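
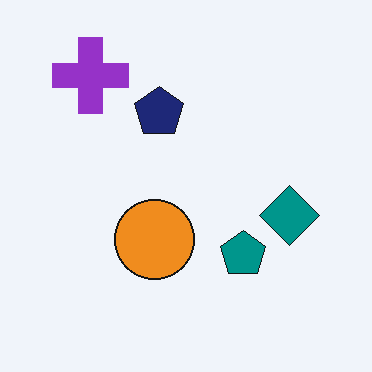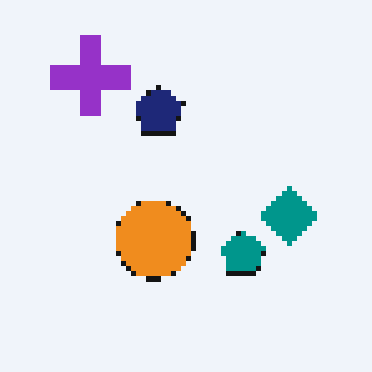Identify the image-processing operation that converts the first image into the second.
It was mildly pixelated.

Shapes are reduced to large square blocks; fine edges and outlines are lost — a downscale-then-upscale (mosaic) effect.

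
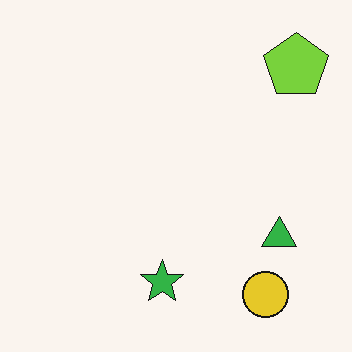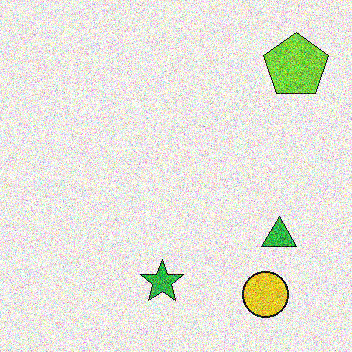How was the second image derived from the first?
It was degraded with heavy additive noise.

Random speckle covers the whole image, including the flat background.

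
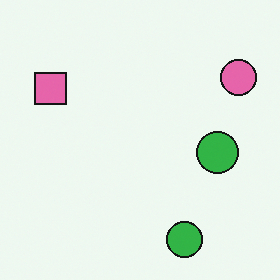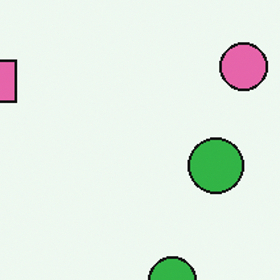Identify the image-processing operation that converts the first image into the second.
Cropped slightly and scaled back up.

The visible shapes are larger and the field of view is narrower; shapes near the original edges may be partly or wholly outside the frame — a crop-and-rescale.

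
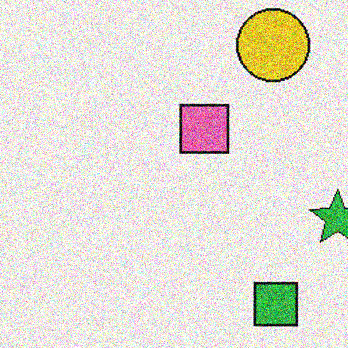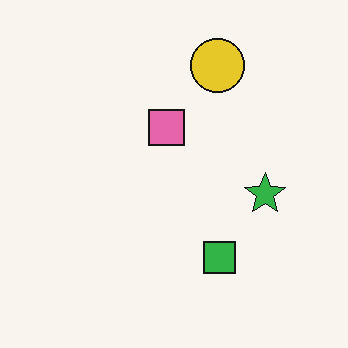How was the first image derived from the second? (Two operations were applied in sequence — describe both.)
This is the original image cropped to a modestly smaller region and rescaled, then degraded with heavy additive noise.

The visible shapes are larger and the field of view is narrower; shapes near the original edges may be partly or wholly outside the frame — a crop-and-rescale. Random speckle covers the whole image, including the flat background.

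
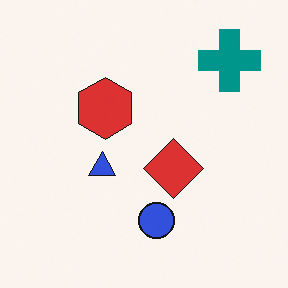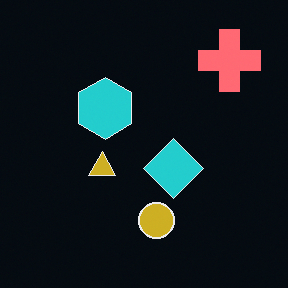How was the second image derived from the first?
The transformation is: color-inverted (negative).

The light background has become dark and every shape's color is its complement — a photographic negative.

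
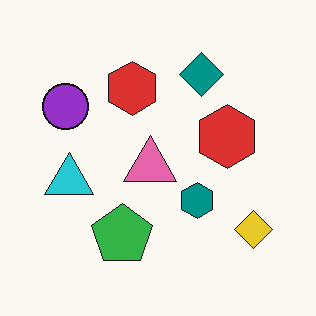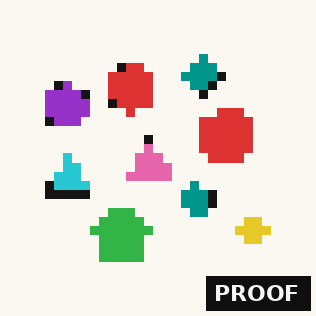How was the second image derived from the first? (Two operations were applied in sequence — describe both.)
It was heavily pixelated into large blocks, then watermarked with the text "PROOF" in the lower-right corner.

Shapes are reduced to large square blocks; fine edges and outlines are lost — a downscale-then-upscale (mosaic) effect. A dark label reading "PROOF" appears in the lower-right corner.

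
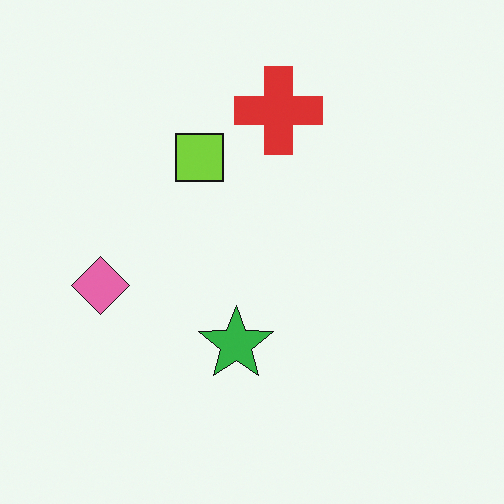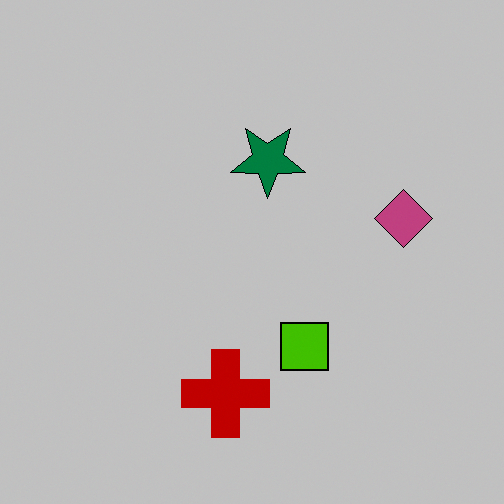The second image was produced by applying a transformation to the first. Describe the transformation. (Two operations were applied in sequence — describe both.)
The transformation is: rotated 180°, then heavily posterized to just a handful of flat colors.

The pink diamond sits in the left of the first image and the right of the second — consistent with a whole-image 180° rotation. Each flat color has snapped to a coarser quantized level — most visibly, the near-white background has dropped to a flat grey.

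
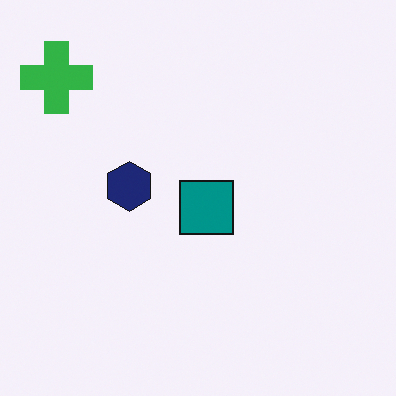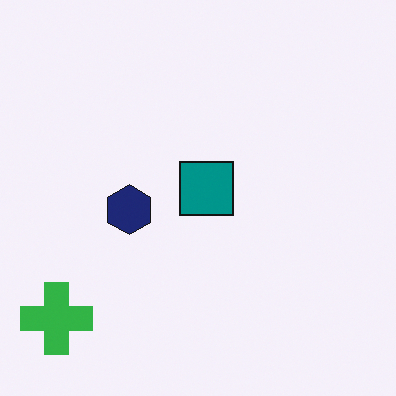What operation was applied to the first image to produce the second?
This is the original image flipped vertically (top ↔ bottom).

The green cross is in the top-left of the first image and the bottom-left of the second — shapes on opposite sides of the horizontal midline have swapped in a mirror flip.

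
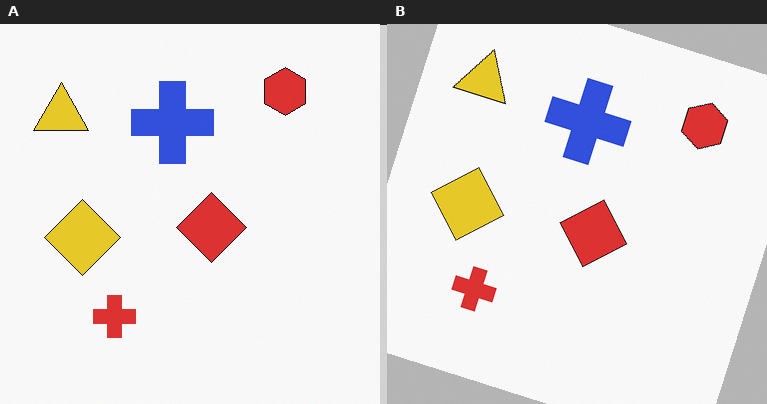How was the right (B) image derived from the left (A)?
The right (B) image is the left (A) rotated clockwise by a clearly visible amount.

Every shape is tilted by the same angle and the image corners show triangular fill wedges — a whole-image rotation by a non-right angle.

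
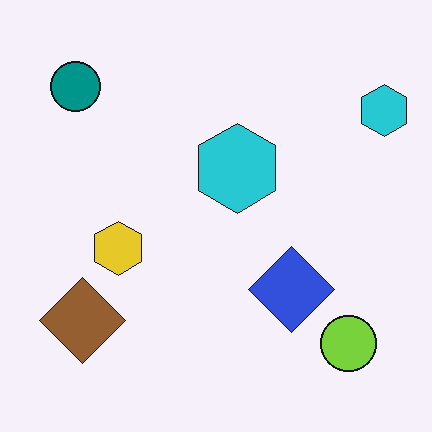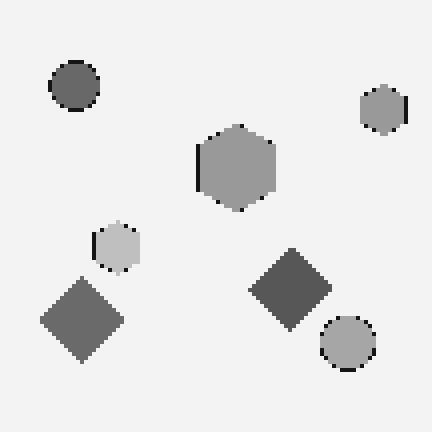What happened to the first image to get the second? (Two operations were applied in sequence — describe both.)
The second image is the first mildly pixelated, then converted to grayscale.

Shapes are reduced to large square blocks; fine edges and outlines are lost — a downscale-then-upscale (mosaic) effect. All color is removed — every shape is now a shade of grey.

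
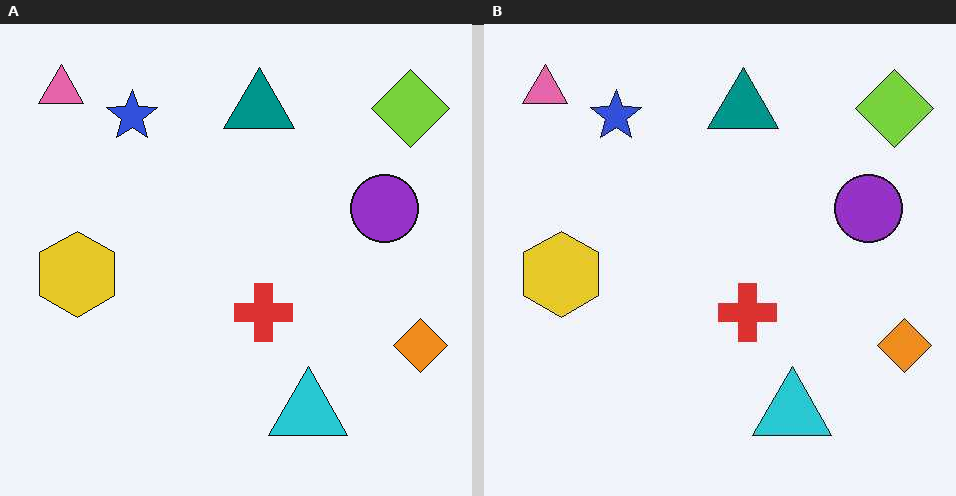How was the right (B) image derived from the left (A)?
It was given moderate JPEG compression.

Blocky 8×8 compression artifacts appear around shape edges and the flat background shows ringing — characteristic JPEG degradation.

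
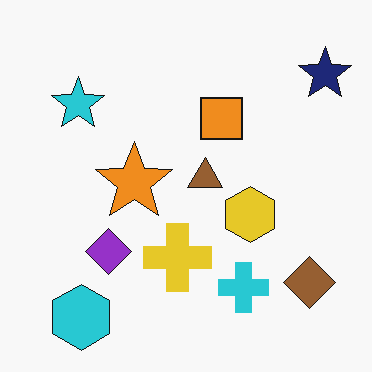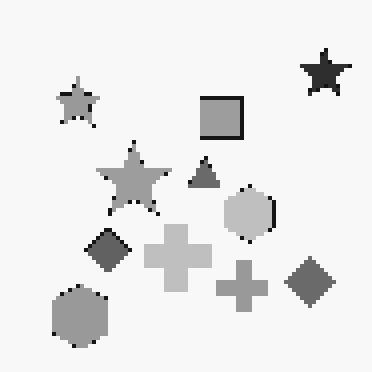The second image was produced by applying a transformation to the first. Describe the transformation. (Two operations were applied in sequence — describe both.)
It was converted to grayscale, then lightly pixelated (a mild mosaic effect).

All color is removed — every shape is now a shade of grey. Shapes are reduced to large square blocks; fine edges and outlines are lost — a downscale-then-upscale (mosaic) effect.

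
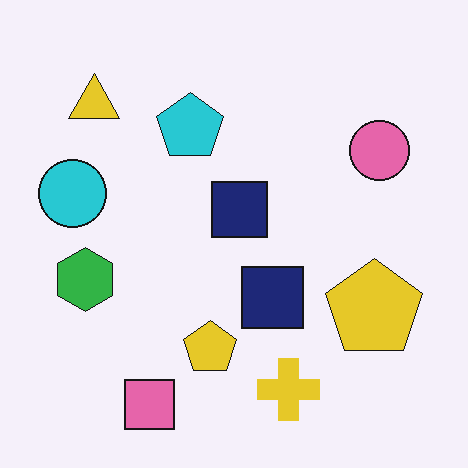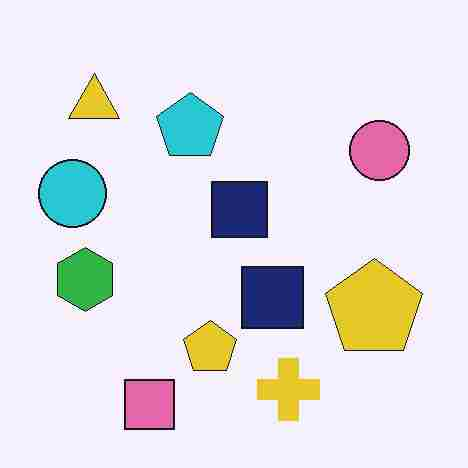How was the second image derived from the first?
The transformation is: degraded with heavy JPEG compression.

Blocky 8×8 compression artifacts appear around shape edges and the flat background shows ringing — characteristic JPEG degradation.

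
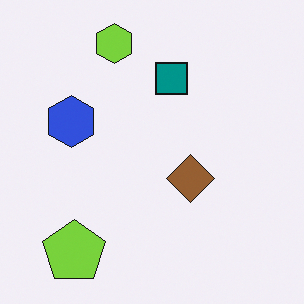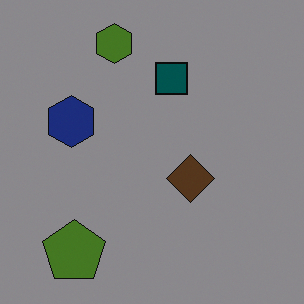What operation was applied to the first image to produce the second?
The image was substantially darkened.

Every pixel — background and shapes alike — is uniformly darkened.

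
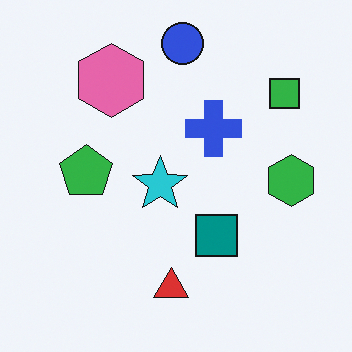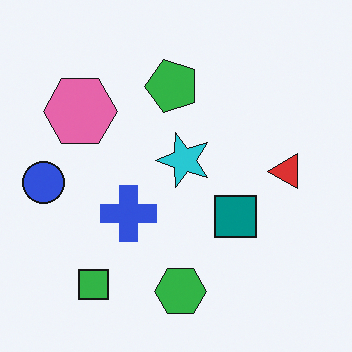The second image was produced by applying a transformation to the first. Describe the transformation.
The transformation is: transposed (reflected across the top-left ↔ bottom-right diagonal).

Shapes have swapped their row and column positions — what was in the top-right is now in the bottom-left — a diagonal reflection.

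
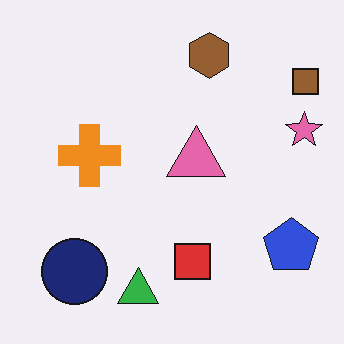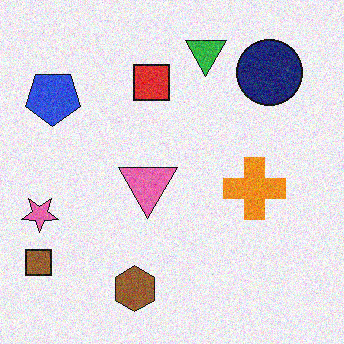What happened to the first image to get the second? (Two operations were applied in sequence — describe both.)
Rotated 180°, then degraded with visible gaussian noise.

The brown square sits in the top-right of the first image and the bottom-left of the second — consistent with a whole-image 180° rotation. Random speckle covers the whole image, including the flat background.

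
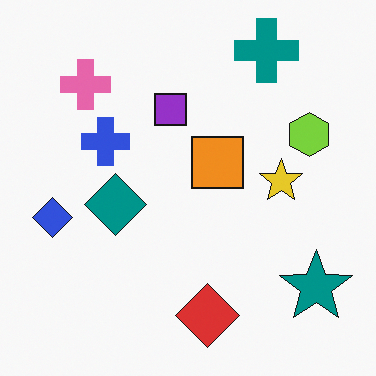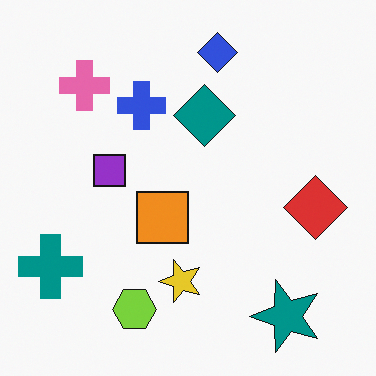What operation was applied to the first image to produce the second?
The transformation is: transposed (reflected across the top-left ↔ bottom-right diagonal).

Shapes have swapped their row and column positions — what was in the top-right is now in the bottom-left — a diagonal reflection.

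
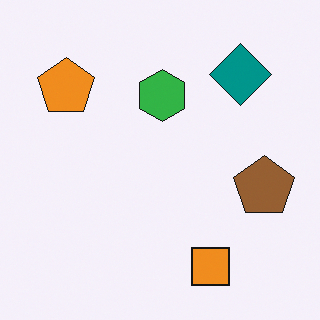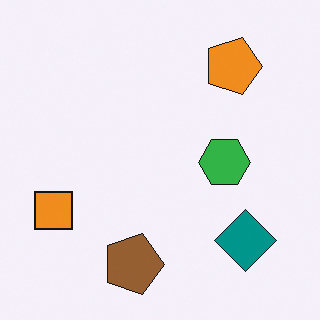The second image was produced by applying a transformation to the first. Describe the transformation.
Rotated 90° clockwise.

The orange pentagon sits in the top-left of the first image and the top-right of the second — consistent with a whole-image 90° clockwise rotation.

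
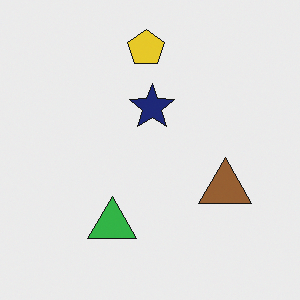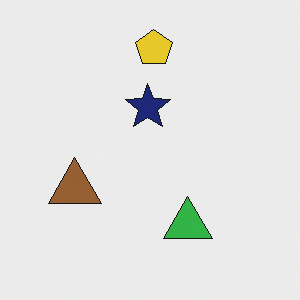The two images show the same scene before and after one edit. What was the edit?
The transformation is: flipped horizontally (left ↔ right).

The brown triangle is in the right of the first image and the left of the second — shapes on opposite sides of the vertical midline have swapped in a mirror flip.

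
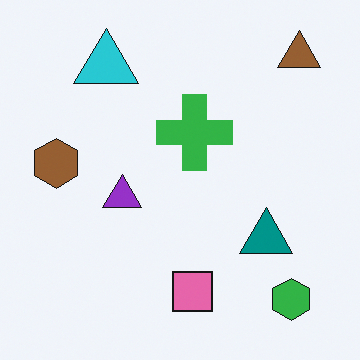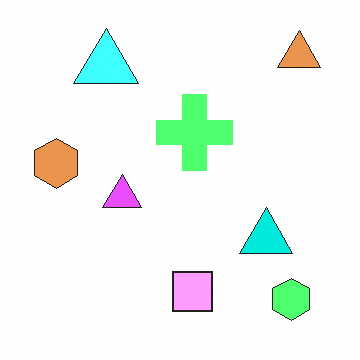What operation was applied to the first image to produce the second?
Substantially brightened.

Every pixel — background and shapes alike — is uniformly brightened.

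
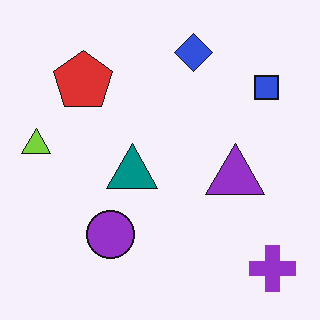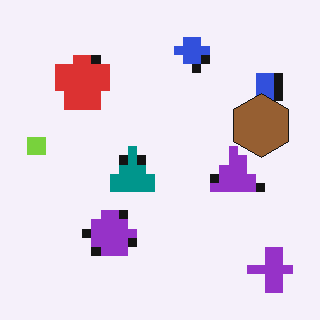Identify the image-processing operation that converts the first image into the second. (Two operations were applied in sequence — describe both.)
It was heavily pixelated into large blocks, then overlaid with an additional brown hexagon.

Shapes are reduced to large square blocks; fine edges and outlines are lost — a downscale-then-upscale (mosaic) effect. A brown hexagon appears in the second image that is absent from the first.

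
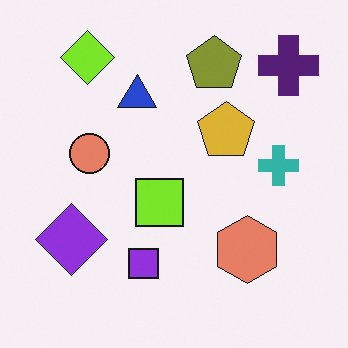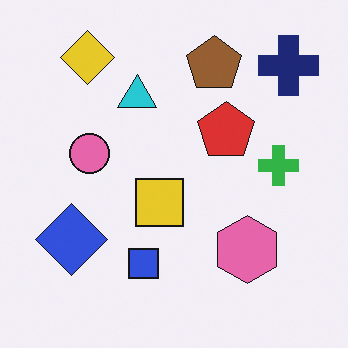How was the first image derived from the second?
It was hue-shifted slightly.

Every shape's color has rotated by the same amount around the hue wheel — a uniform hue shift.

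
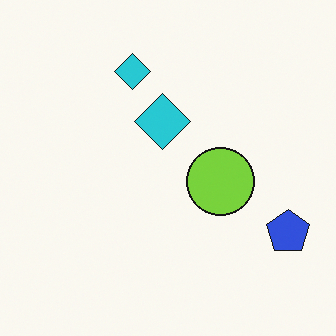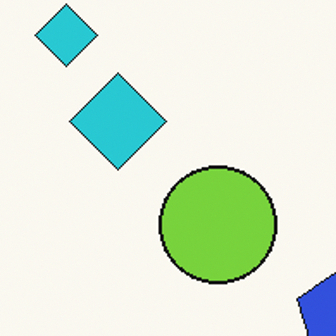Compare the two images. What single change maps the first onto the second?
The transformation is: cropped to a noticeably smaller region and rescaled.

The visible shapes are larger and the field of view is narrower; shapes near the original edges may be partly or wholly outside the frame — a crop-and-rescale.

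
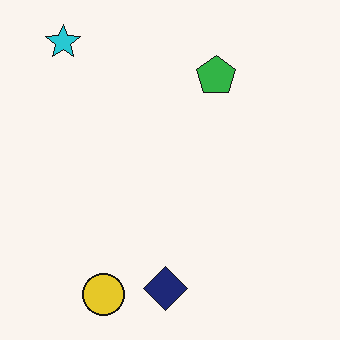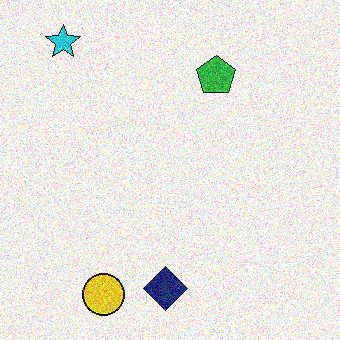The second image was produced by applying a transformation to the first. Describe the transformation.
The second image is the first degraded with strong gaussian noise.

Random speckle covers the whole image, including the flat background.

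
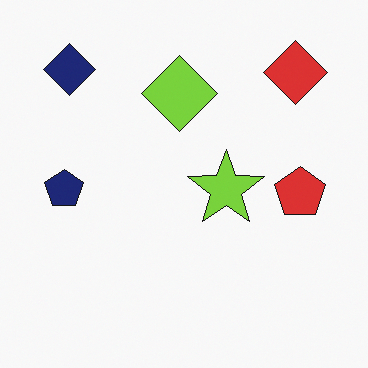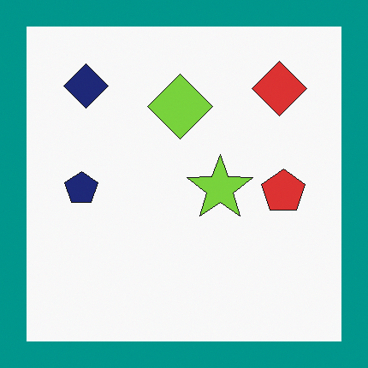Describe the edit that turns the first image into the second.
This is the original image framed with a teal border.

A solid teal frame runs around the edge of the second image, with the content slightly shrunk inside it.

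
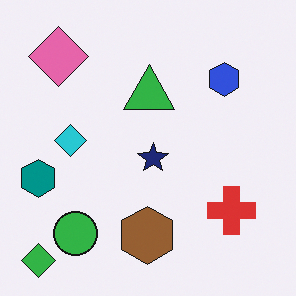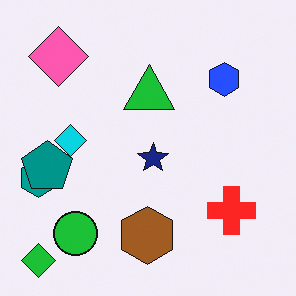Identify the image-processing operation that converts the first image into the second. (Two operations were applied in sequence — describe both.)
The second image is the first slightly oversaturated, then overlaid with an additional teal pentagon.

All colors are more vivid — a global saturation change. A teal pentagon appears in the second image that is absent from the first.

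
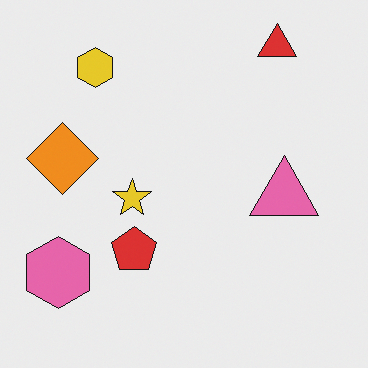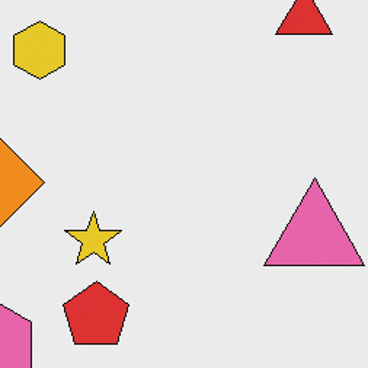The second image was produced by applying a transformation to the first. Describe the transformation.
This is the original image cropped to a modestly smaller region and rescaled.

The visible shapes are larger and the field of view is narrower; shapes near the original edges may be partly or wholly outside the frame — a crop-and-rescale.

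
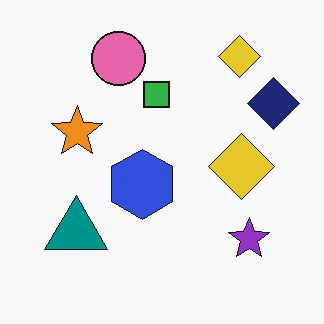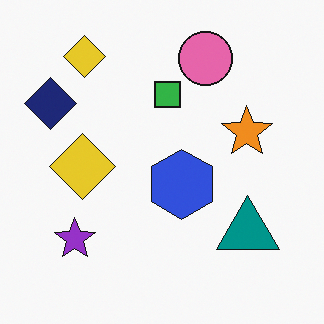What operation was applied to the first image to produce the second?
The second image is the first flipped horizontally (left ↔ right).

The navy diamond is in the top-right of the first image and the top-left of the second — shapes on opposite sides of the vertical midline have swapped in a mirror flip.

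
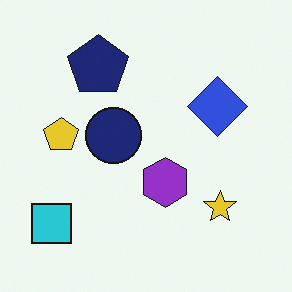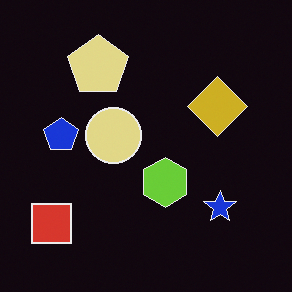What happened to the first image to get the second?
The second image is the first color-inverted (negative).

The light background has become dark and every shape's color is its complement — a photographic negative.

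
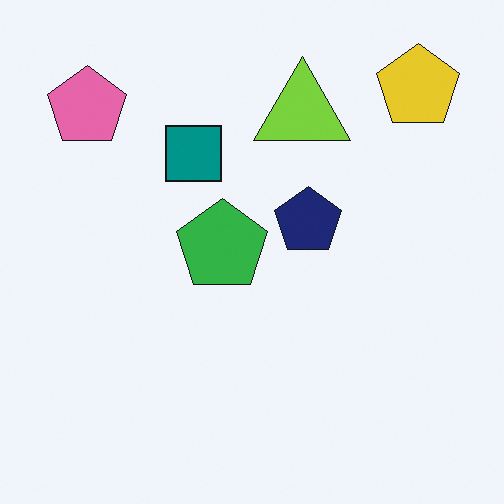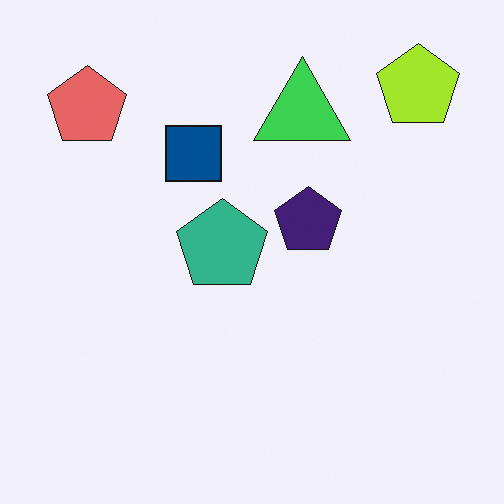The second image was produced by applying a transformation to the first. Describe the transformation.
This is the original image hue-shifted by a small amount.

Every shape's color has rotated by the same amount around the hue wheel — a uniform hue shift.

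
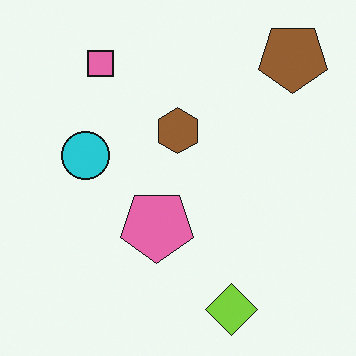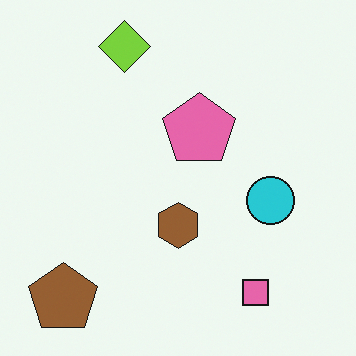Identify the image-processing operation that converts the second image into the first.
The first image is the second rotated 180°.

The brown pentagon sits in the bottom-left of the second image and the top-right of the first — consistent with a whole-image 180° rotation.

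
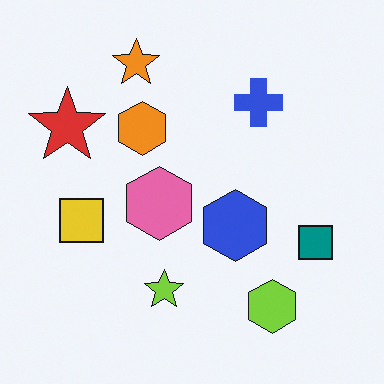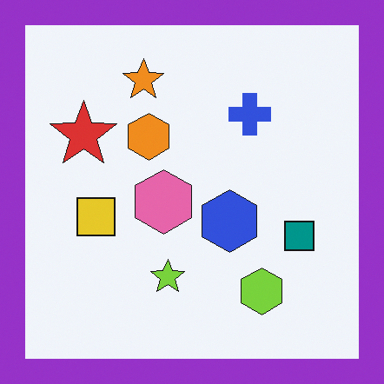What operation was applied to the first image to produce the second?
The image was framed with a purple border.

A solid purple frame runs around the edge of the second image, with the content slightly shrunk inside it.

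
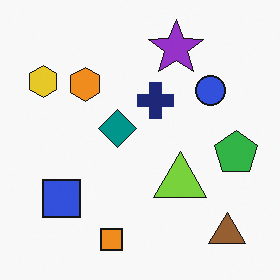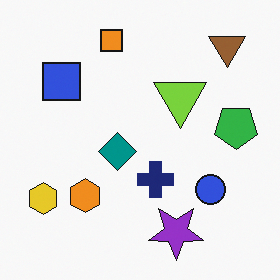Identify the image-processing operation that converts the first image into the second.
Flipped vertically (top ↔ bottom).

The orange square is in the bottom of the first image and the top of the second — shapes on opposite sides of the horizontal midline have swapped in a mirror flip.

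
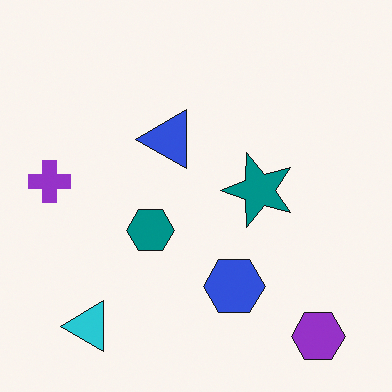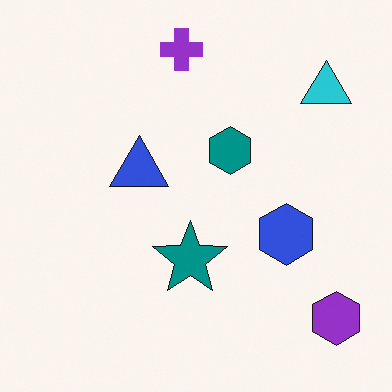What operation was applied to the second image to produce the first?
It was transposed (reflected across the top-left ↔ bottom-right diagonal).

Shapes have swapped their row and column positions — what was in the top-right is now in the bottom-left — a diagonal reflection.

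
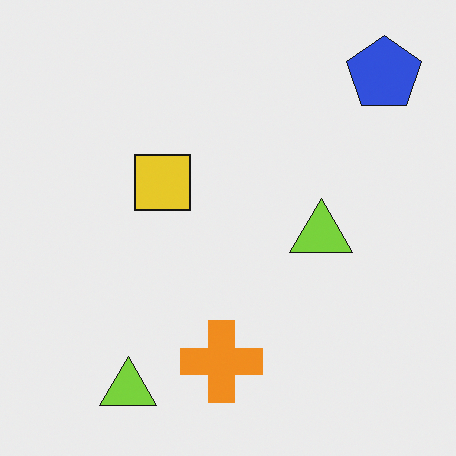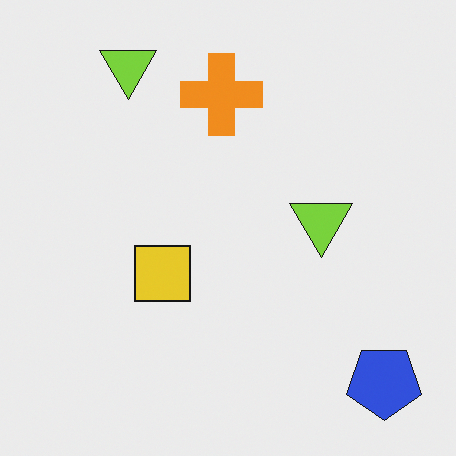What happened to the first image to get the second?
The image was flipped vertically (top ↔ bottom).

The blue pentagon is in the top-right of the first image and the bottom-right of the second — shapes on opposite sides of the horizontal midline have swapped in a mirror flip.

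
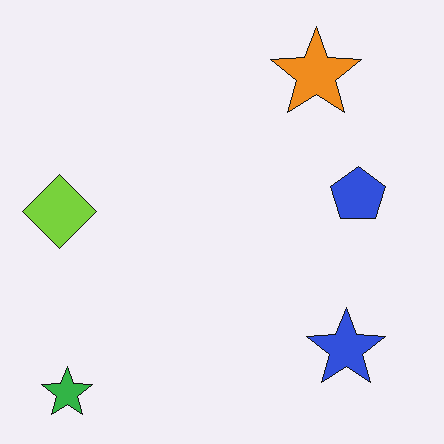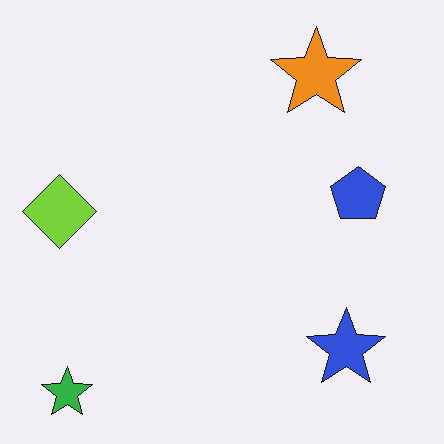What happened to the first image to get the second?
This is the original image JPEG-compressed with visible artifacts.

Blocky 8×8 compression artifacts appear around shape edges and the flat background shows ringing — characteristic JPEG degradation.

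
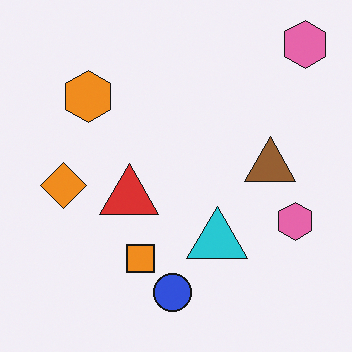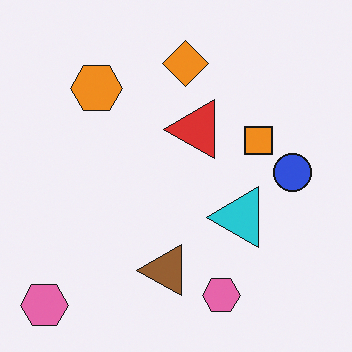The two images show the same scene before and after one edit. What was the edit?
The image was transposed (reflected across the top-left ↔ bottom-right diagonal).

Shapes have swapped their row and column positions — what was in the top-right is now in the bottom-left — a diagonal reflection.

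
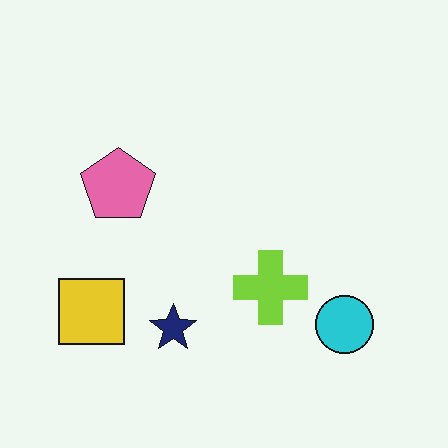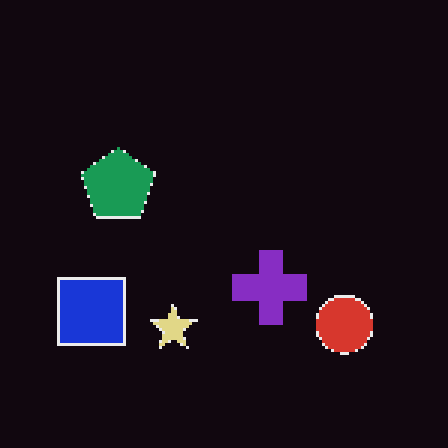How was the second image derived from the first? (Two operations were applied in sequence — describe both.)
The transformation is: color-inverted (negative), then lightly pixelated (a mild mosaic effect).

The light background has become dark and every shape's color is its complement — a photographic negative. Shapes are reduced to large square blocks; fine edges and outlines are lost — a downscale-then-upscale (mosaic) effect.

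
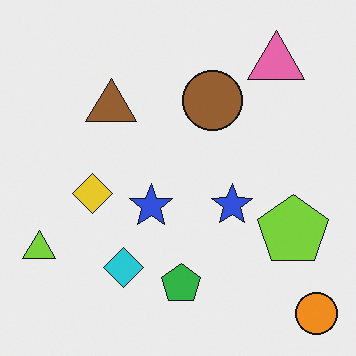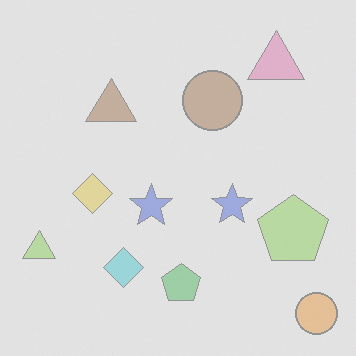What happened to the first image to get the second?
This is the original image washed out (contrast reduced).

Tones are pushed toward mid-grey across the whole image — a global contrast change.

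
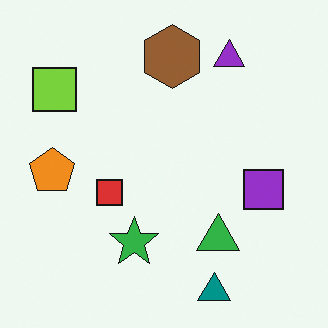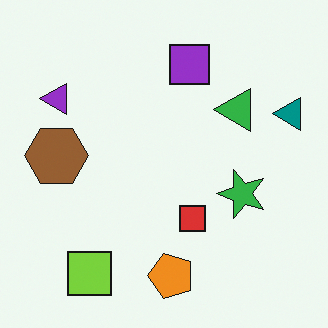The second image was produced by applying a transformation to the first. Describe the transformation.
It was rotated 90° counter-clockwise.

The teal triangle sits in the bottom of the first image and the right of the second — consistent with a whole-image 90° counter-clockwise rotation.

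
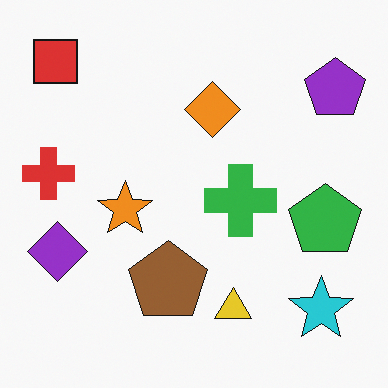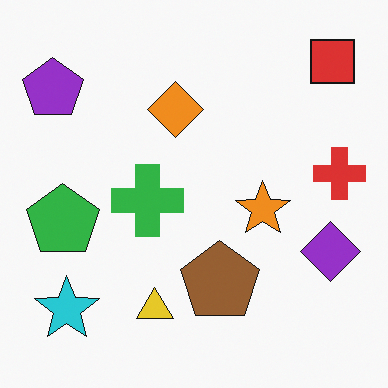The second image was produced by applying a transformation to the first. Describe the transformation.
The transformation is: flipped horizontally (left ↔ right).

The red cross is in the left of the first image and the right of the second — shapes on opposite sides of the vertical midline have swapped in a mirror flip.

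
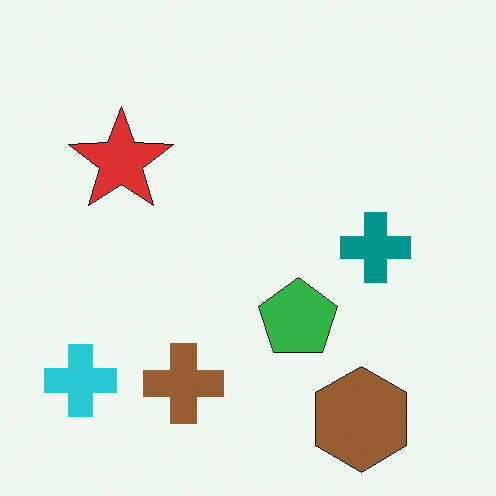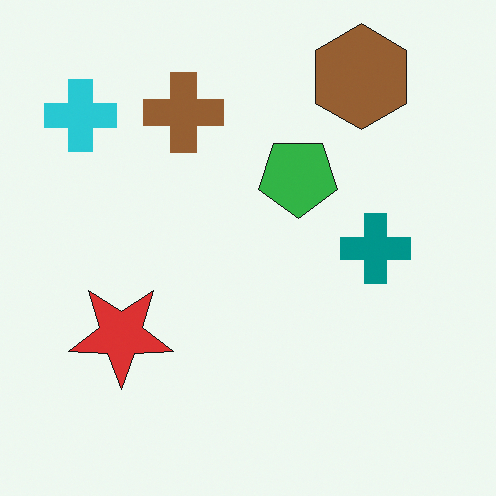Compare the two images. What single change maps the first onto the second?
Flipped vertically (top ↔ bottom).

The brown hexagon is in the bottom-right of the first image and the top-right of the second — shapes on opposite sides of the horizontal midline have swapped in a mirror flip.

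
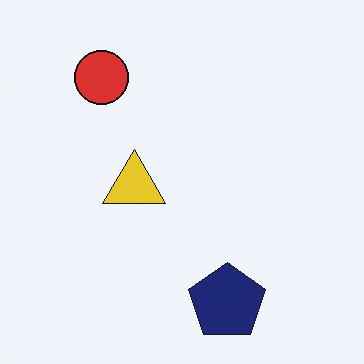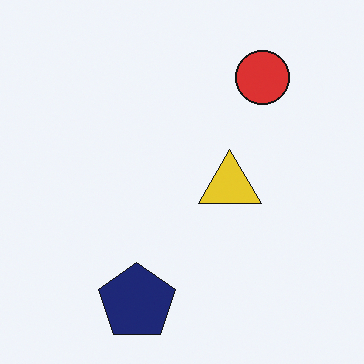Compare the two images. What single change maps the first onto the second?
Flipped horizontally (left ↔ right).

The red circle is in the top-left of the first image and the top-right of the second — shapes on opposite sides of the vertical midline have swapped in a mirror flip.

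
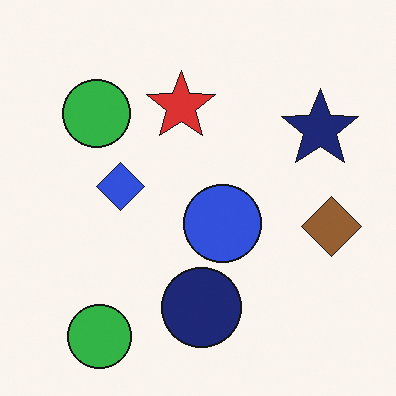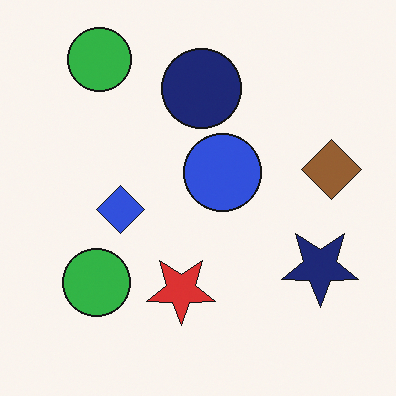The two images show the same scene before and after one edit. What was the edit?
It was flipped vertically (top ↔ bottom).

The navy circle is in the bottom of the first image and the top of the second — shapes on opposite sides of the horizontal midline have swapped in a mirror flip.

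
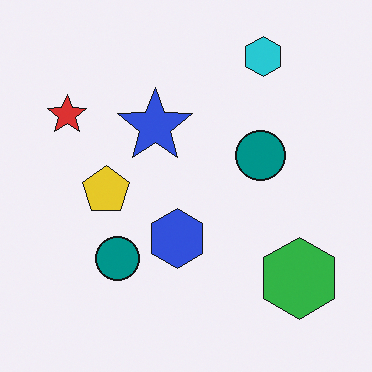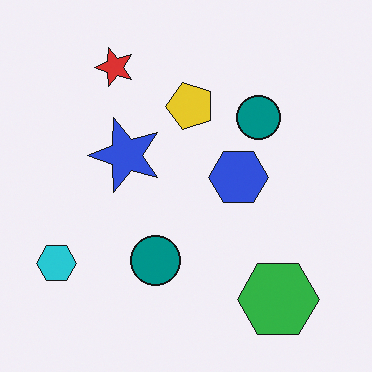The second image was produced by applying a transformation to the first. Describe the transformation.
It was transposed (reflected across the top-left ↔ bottom-right diagonal).

Shapes have swapped their row and column positions — what was in the top-right is now in the bottom-left — a diagonal reflection.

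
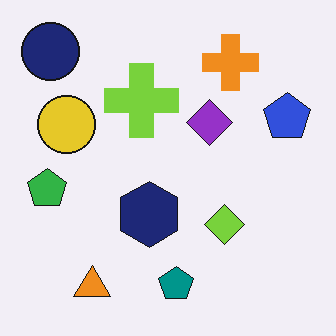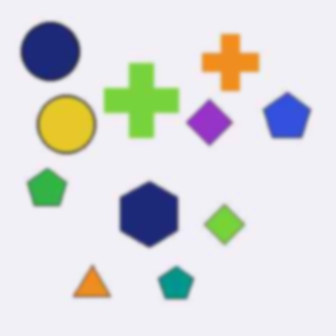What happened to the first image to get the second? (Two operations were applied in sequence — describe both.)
The image was JPEG-compressed with visible artifacts, then lightly blurred.

Blocky 8×8 compression artifacts appear around shape edges and the flat background shows ringing — characteristic JPEG degradation. Shape edges and outlines are uniformly softened across the whole image.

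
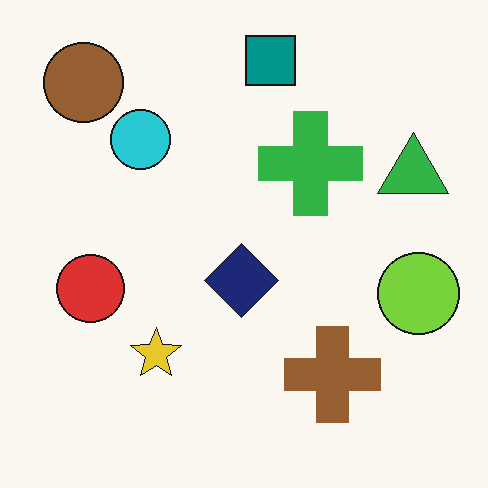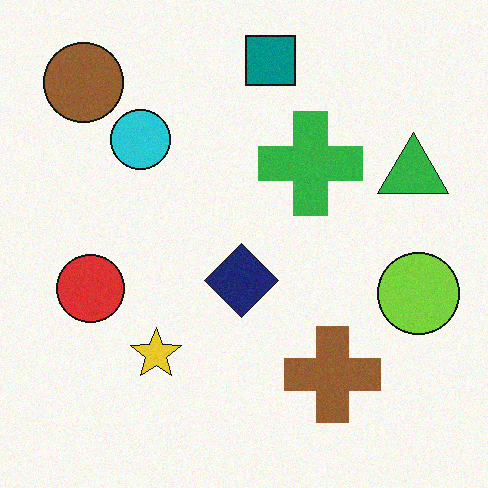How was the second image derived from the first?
Degraded with light additive noise.

Random speckle covers the whole image, including the flat background.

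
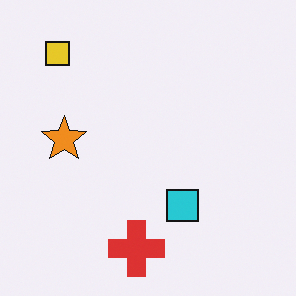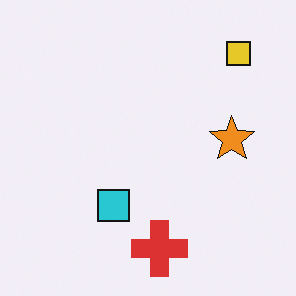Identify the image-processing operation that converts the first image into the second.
It was flipped horizontally (left ↔ right).

The yellow square is in the top-left of the first image and the top-right of the second — shapes on opposite sides of the vertical midline have swapped in a mirror flip.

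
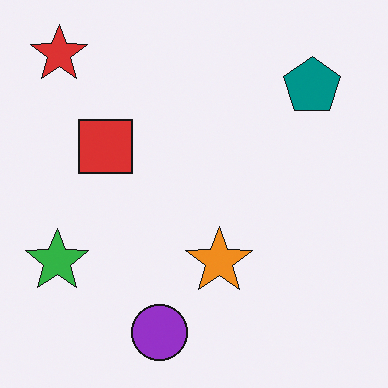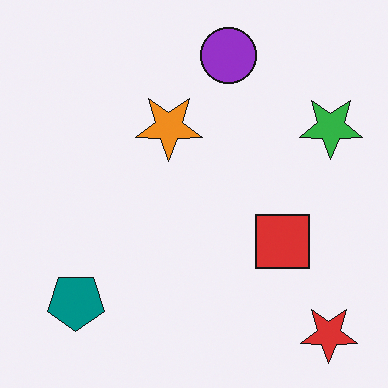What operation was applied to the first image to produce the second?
It was rotated 180°.

The red star sits in the top-left of the first image and the bottom-right of the second — consistent with a whole-image 180° rotation.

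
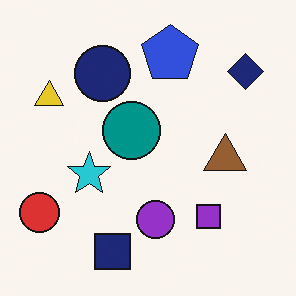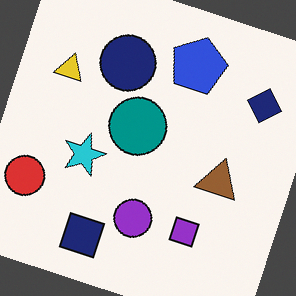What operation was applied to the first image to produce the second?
This is the original image rotated clockwise by a clearly visible amount.

Every shape is tilted by the same angle and the image corners show triangular fill wedges — a whole-image rotation by a non-right angle.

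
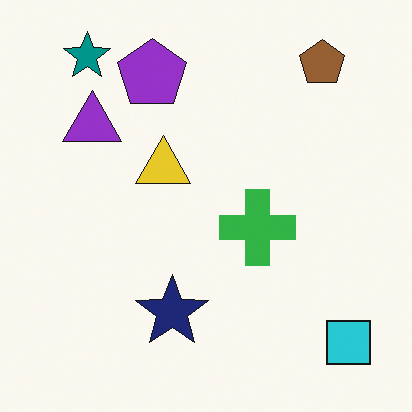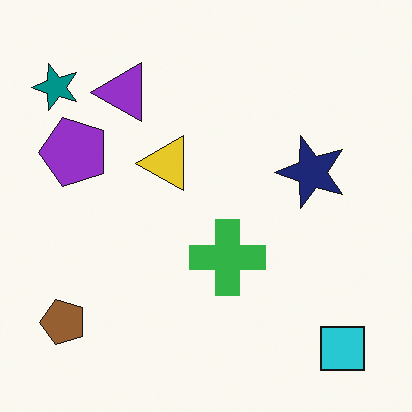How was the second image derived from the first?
The transformation is: transposed (reflected across the top-left ↔ bottom-right diagonal).

Shapes have swapped their row and column positions — what was in the top-right is now in the bottom-left — a diagonal reflection.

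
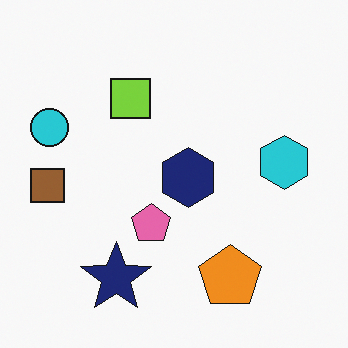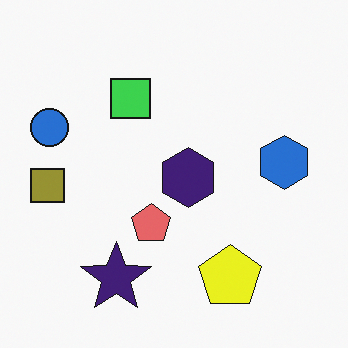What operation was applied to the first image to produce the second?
Hue-shifted by a small amount.

Every shape's color has rotated by the same amount around the hue wheel — a uniform hue shift.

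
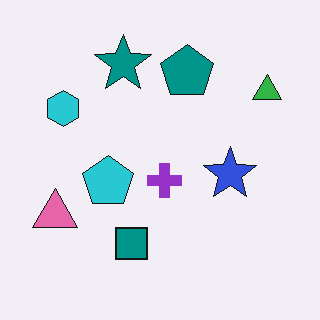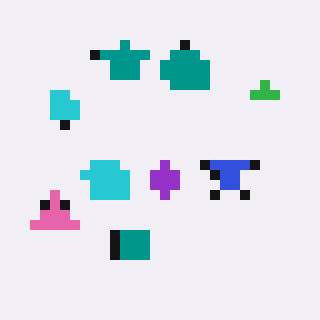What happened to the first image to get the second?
The second image is the first coarsely pixelated.

Shapes are reduced to large square blocks; fine edges and outlines are lost — a downscale-then-upscale (mosaic) effect.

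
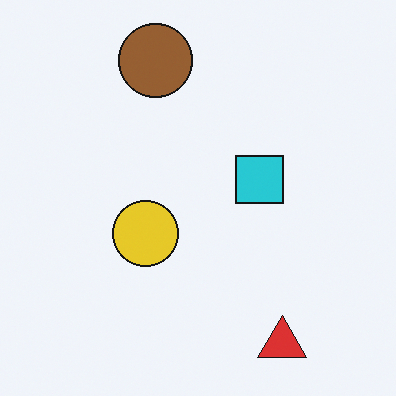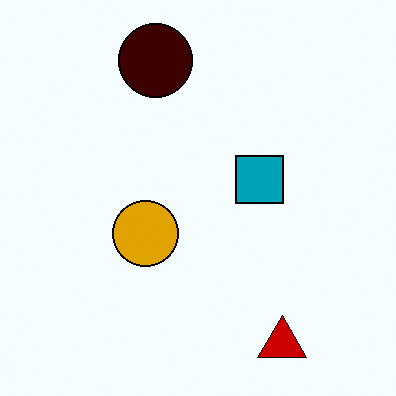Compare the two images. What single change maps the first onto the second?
Given much higher contrast.

Tones are pushed away from mid-grey across the whole image — a global contrast change.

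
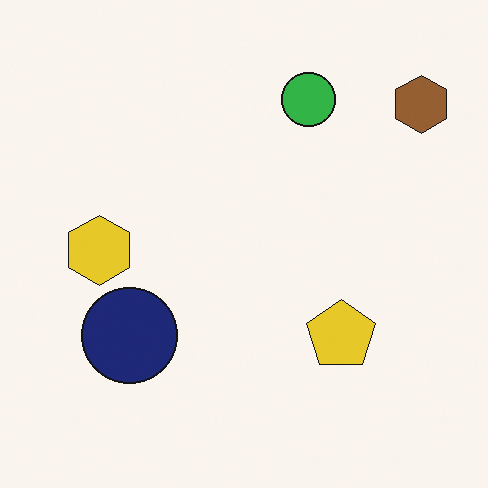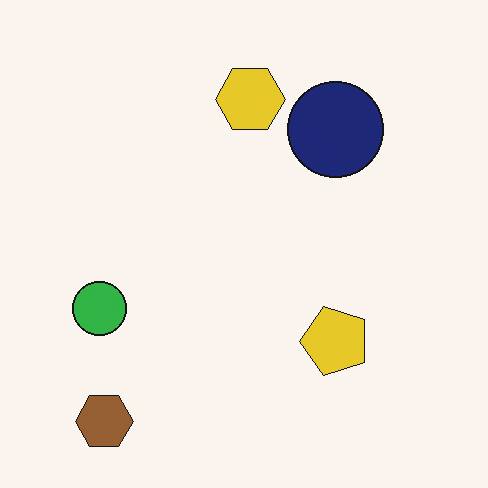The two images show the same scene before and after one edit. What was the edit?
This is the original image transposed (reflected across the top-left ↔ bottom-right diagonal).

Shapes have swapped their row and column positions — what was in the top-right is now in the bottom-left — a diagonal reflection.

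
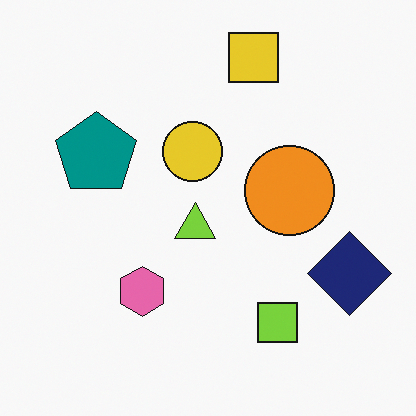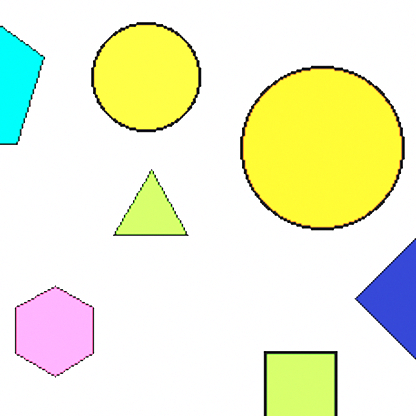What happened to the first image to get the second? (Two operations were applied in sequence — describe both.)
The second image is the first cropped to a noticeably smaller region and rescaled, then substantially brightened.

The visible shapes are larger and the field of view is narrower; shapes near the original edges may be partly or wholly outside the frame — a crop-and-rescale. Every pixel — background and shapes alike — is uniformly brightened.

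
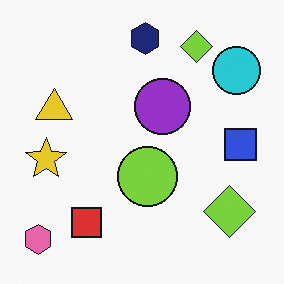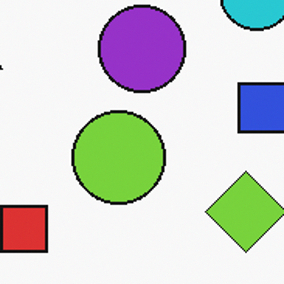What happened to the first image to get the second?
It was cropped to a modestly smaller region and rescaled.

The visible shapes are larger and the field of view is narrower; shapes near the original edges may be partly or wholly outside the frame — a crop-and-rescale.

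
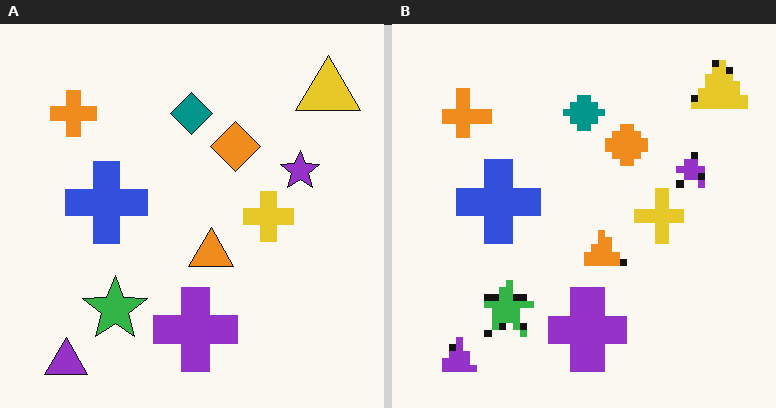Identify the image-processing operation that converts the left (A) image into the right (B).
The right (B) image is the left (A) pixelated into visible square blocks.

Shapes are reduced to large square blocks; fine edges and outlines are lost — a downscale-then-upscale (mosaic) effect.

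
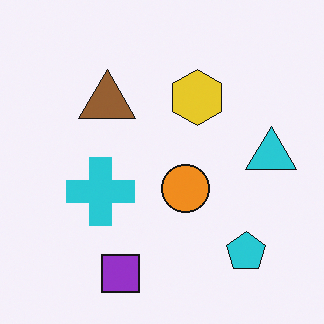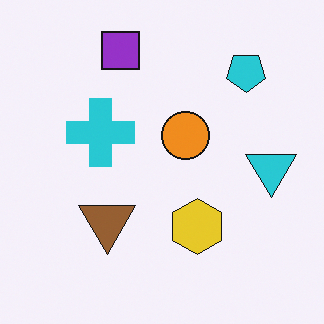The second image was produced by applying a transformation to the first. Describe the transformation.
The image was flipped vertically (top ↔ bottom).

The purple square is in the bottom of the first image and the top of the second — shapes on opposite sides of the horizontal midline have swapped in a mirror flip.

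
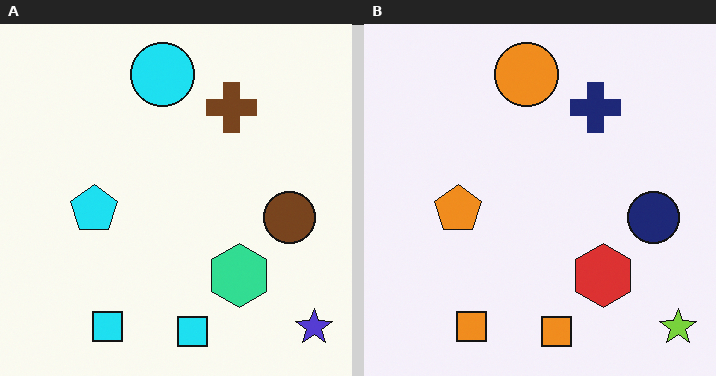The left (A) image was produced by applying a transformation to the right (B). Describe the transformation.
The left (A) image is the right (B) hue-shifted through roughly a third of the color wheel.

Every shape's color has rotated by the same amount around the hue wheel — a uniform hue shift.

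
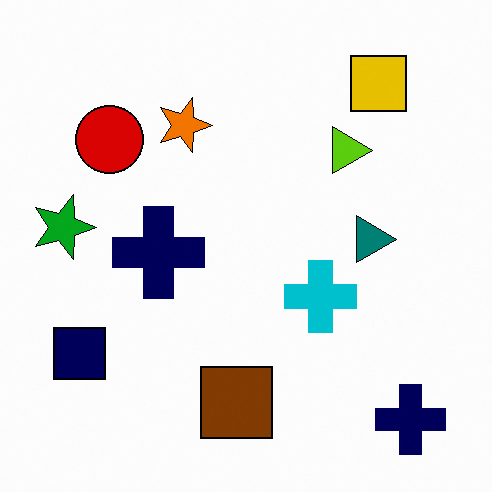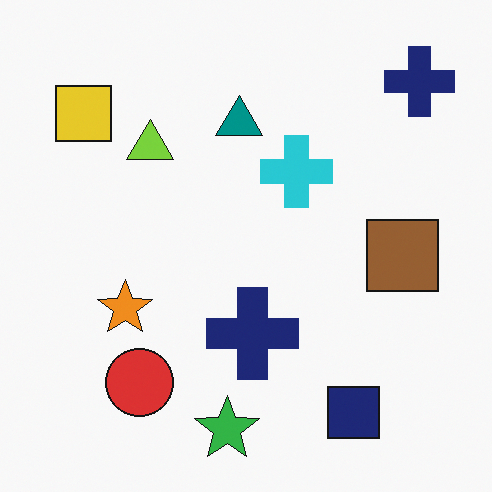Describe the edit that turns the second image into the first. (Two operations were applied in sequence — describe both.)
It was rotated 90° clockwise, then given slightly increased contrast.

The yellow square sits in the top-left of the second image and the top-right of the first — consistent with a whole-image 90° clockwise rotation. Tones are pushed away from mid-grey across the whole image — a global contrast change.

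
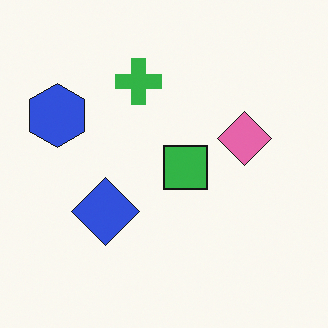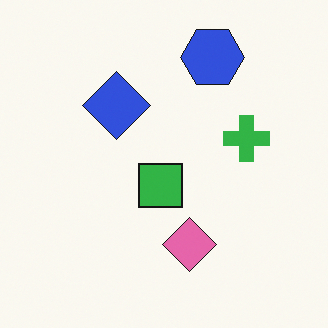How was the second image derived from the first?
This is the original image rotated 90° clockwise.

The blue hexagon sits in the left of the first image and the top of the second — consistent with a whole-image 90° clockwise rotation.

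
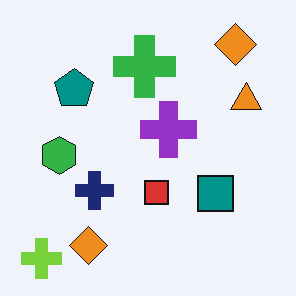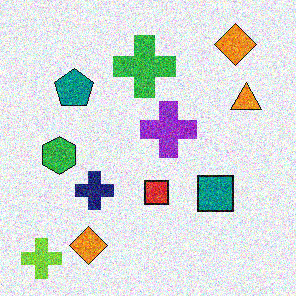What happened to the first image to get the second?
The transformation is: degraded with heavy additive noise.

Random speckle covers the whole image, including the flat background.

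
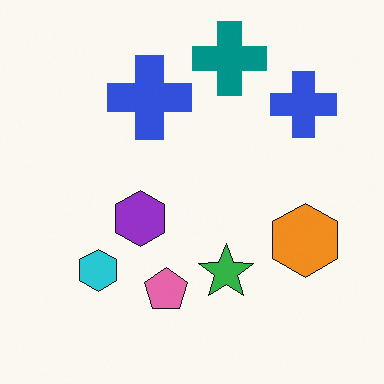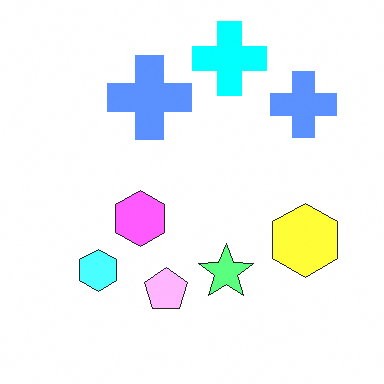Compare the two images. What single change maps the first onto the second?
The image was brightened a lot.

Every pixel — background and shapes alike — is uniformly brightened.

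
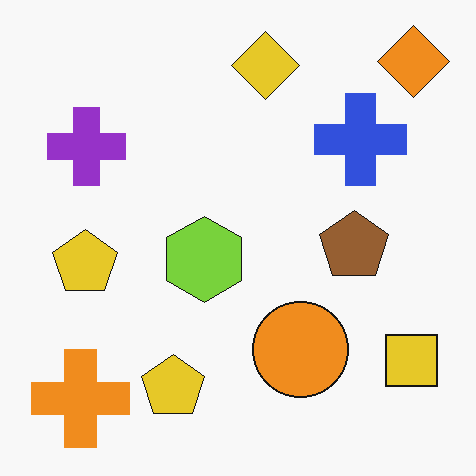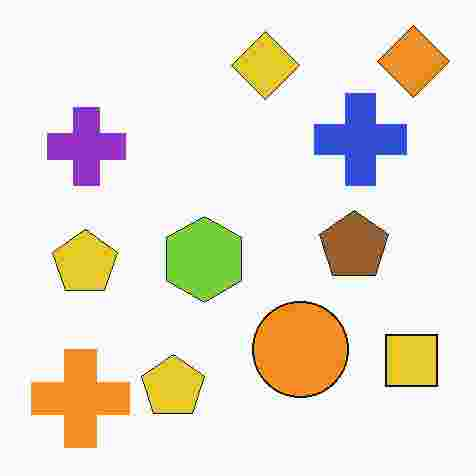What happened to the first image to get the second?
The image was degraded with heavy JPEG compression.

Blocky 8×8 compression artifacts appear around shape edges and the flat background shows ringing — characteristic JPEG degradation.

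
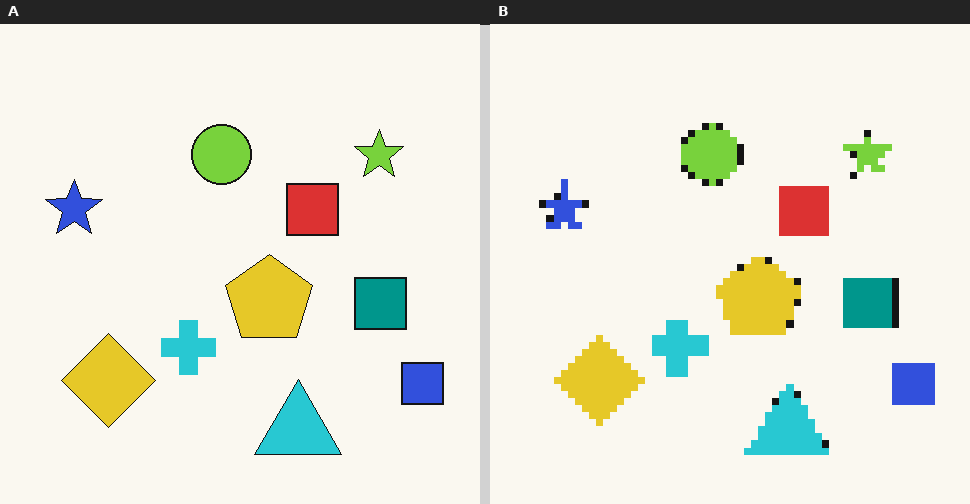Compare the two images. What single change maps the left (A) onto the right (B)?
The image was moderately pixelated.

Shapes are reduced to large square blocks; fine edges and outlines are lost — a downscale-then-upscale (mosaic) effect.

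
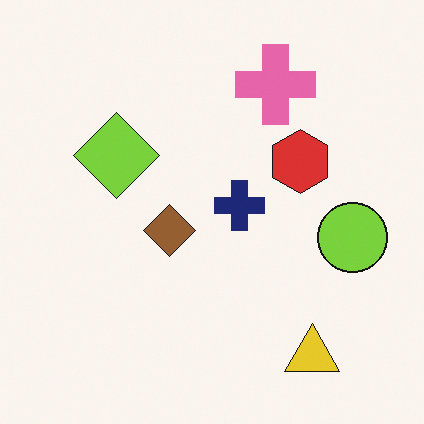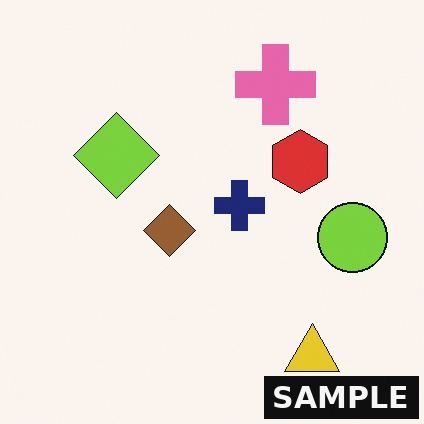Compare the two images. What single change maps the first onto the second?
It was watermarked with the text "SAMPLE" in the lower-right corner.

A dark label reading "SAMPLE" appears in the lower-right corner.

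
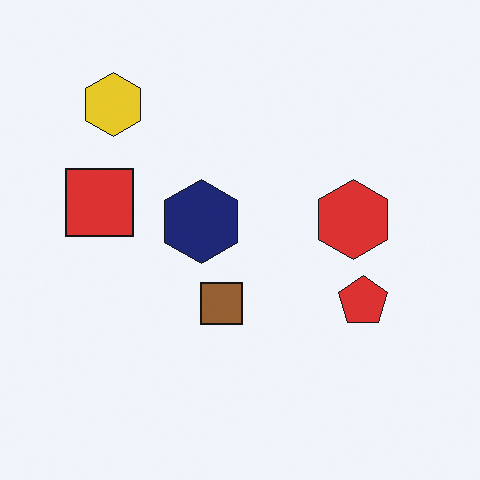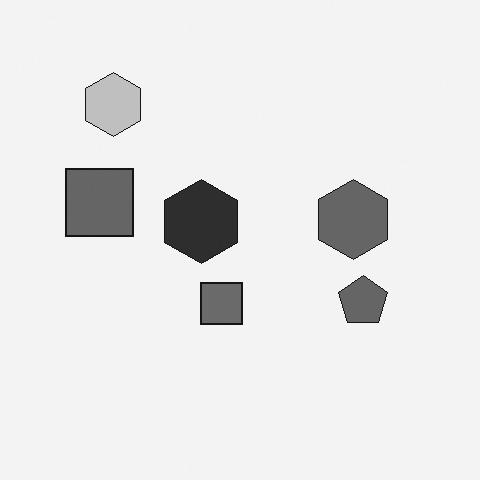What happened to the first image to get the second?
Converted to grayscale.

All color is removed — every shape is now a shade of grey.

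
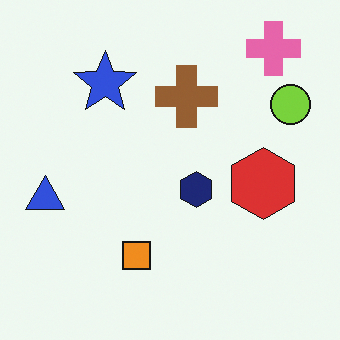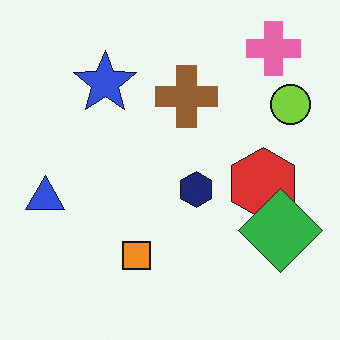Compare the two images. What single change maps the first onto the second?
The image was overlaid with an additional green diamond.

A green diamond appears in the second image that is absent from the first.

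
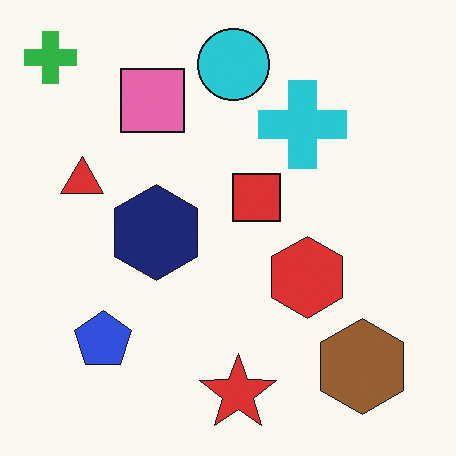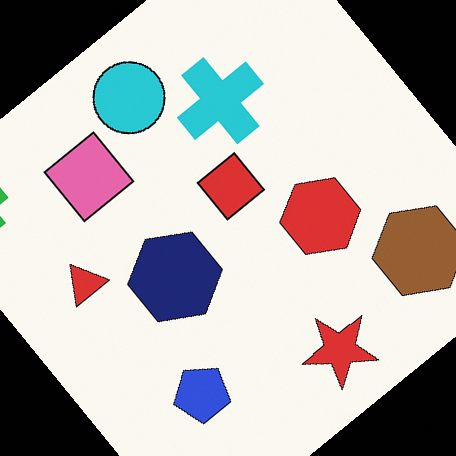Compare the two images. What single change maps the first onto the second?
Rotated counter-clockwise by a large amount — several tens of degrees.

Every shape is tilted by the same angle and the image corners show triangular fill wedges — a whole-image rotation by a non-right angle.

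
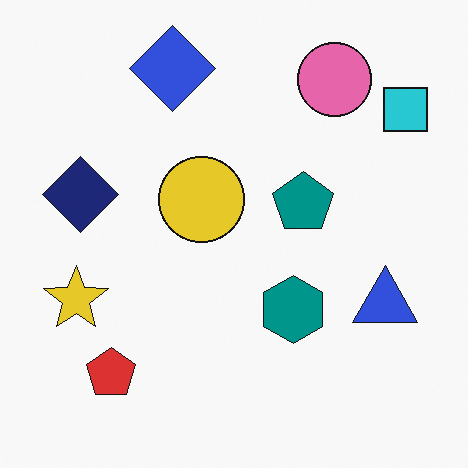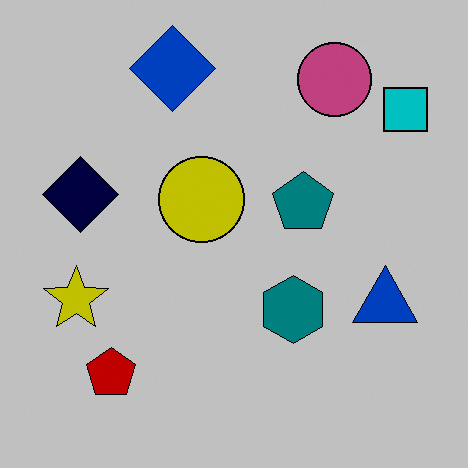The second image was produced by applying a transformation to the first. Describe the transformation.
The image was heavily posterized to just a handful of flat colors.

Each flat color has snapped to a coarser quantized level — most visibly, the near-white background has dropped to a flat grey.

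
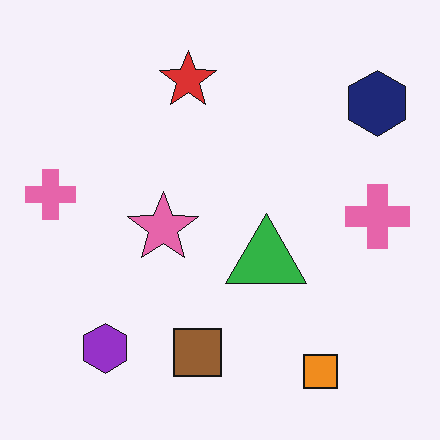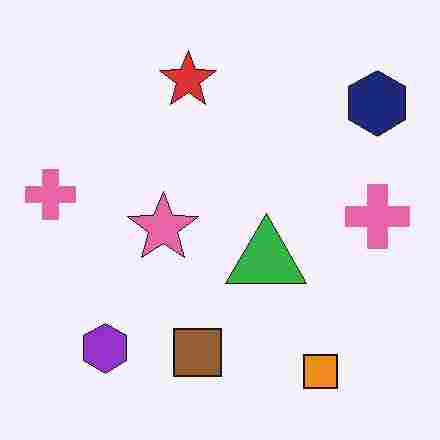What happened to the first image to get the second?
It was degraded with heavy JPEG compression.

Blocky 8×8 compression artifacts appear around shape edges and the flat background shows ringing — characteristic JPEG degradation.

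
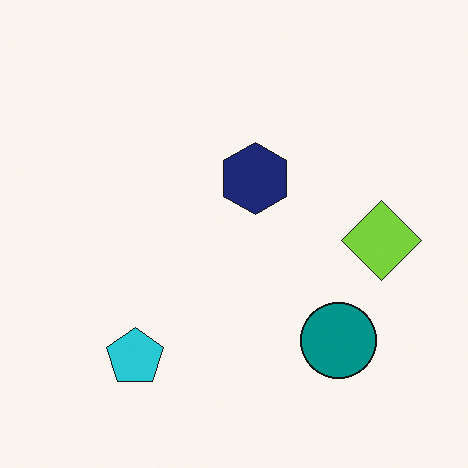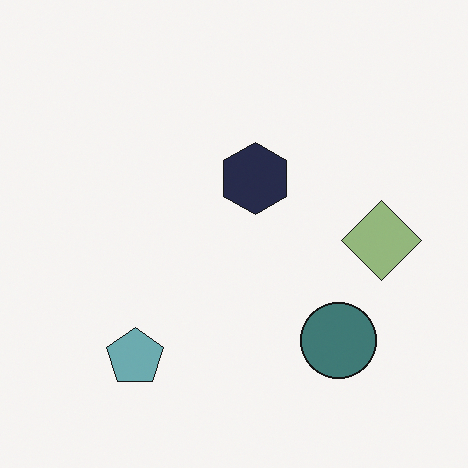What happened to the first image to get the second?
Heavily desaturated.

All colors are more muted and greyish — a global saturation change.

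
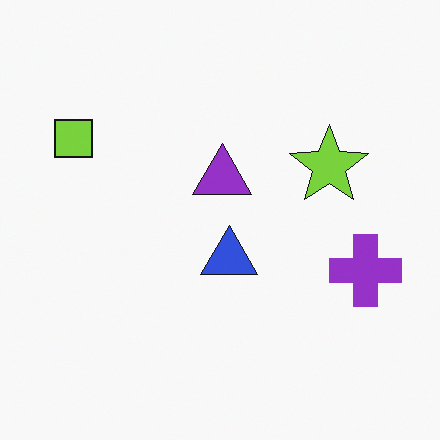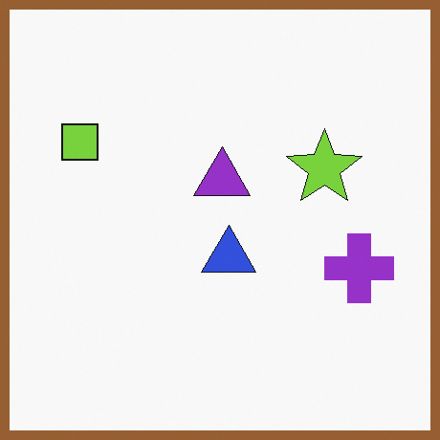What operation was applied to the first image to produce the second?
The transformation is: framed with a brown border.

A solid brown frame runs around the edge of the second image, with the content slightly shrunk inside it.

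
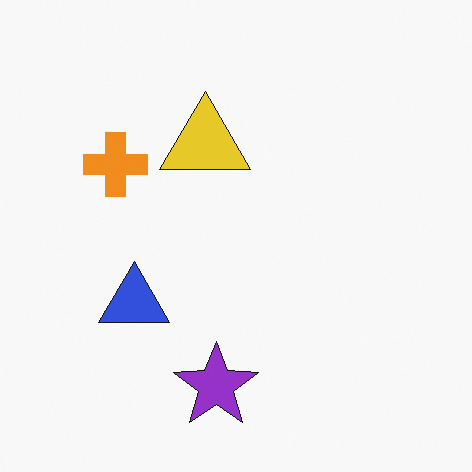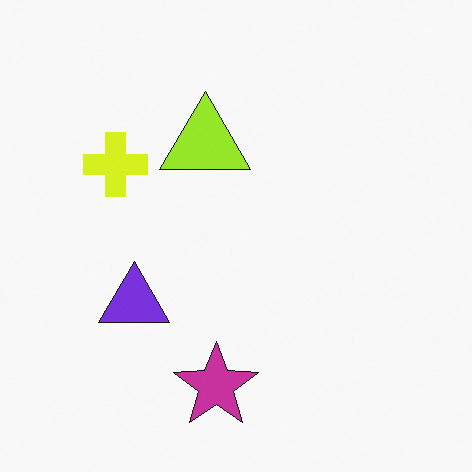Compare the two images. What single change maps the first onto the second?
Hue-shifted by a small amount.

Every shape's color has rotated by the same amount around the hue wheel — a uniform hue shift.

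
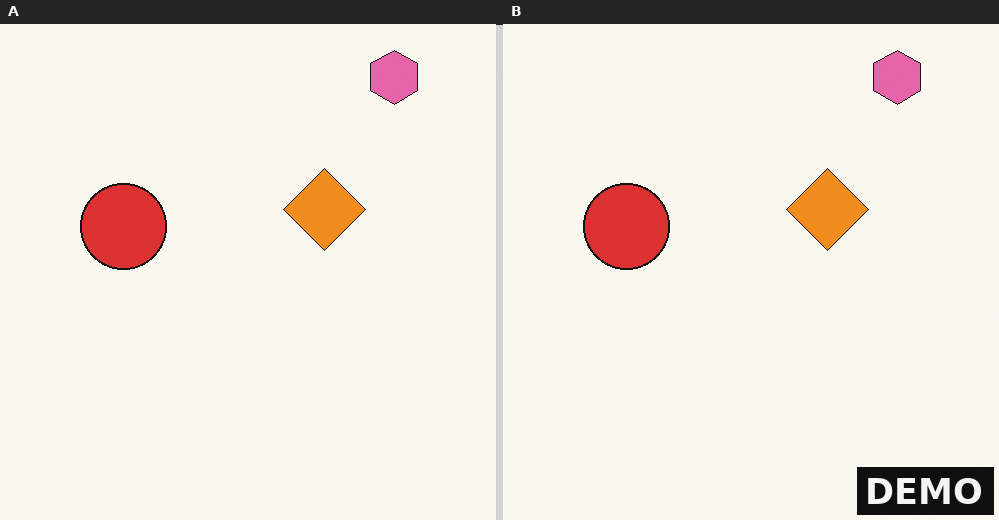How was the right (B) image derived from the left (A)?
The image was watermarked with the text "DEMO" in the lower-right corner.

A dark label reading "DEMO" appears in the lower-right corner.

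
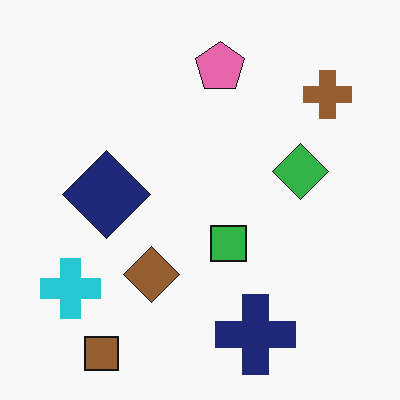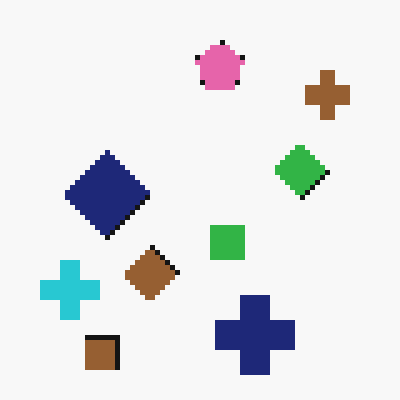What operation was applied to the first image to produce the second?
The second image is the first lightly pixelated (a mild mosaic effect).

Shapes are reduced to large square blocks; fine edges and outlines are lost — a downscale-then-upscale (mosaic) effect.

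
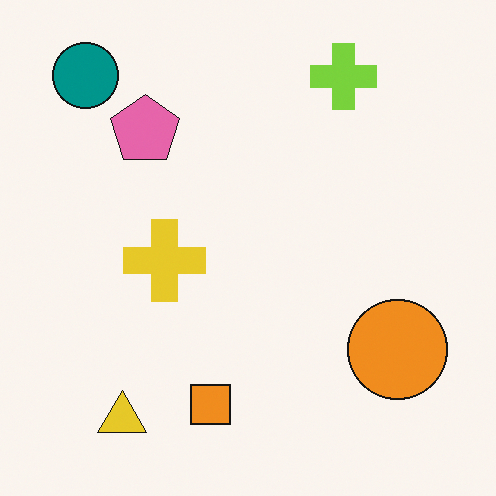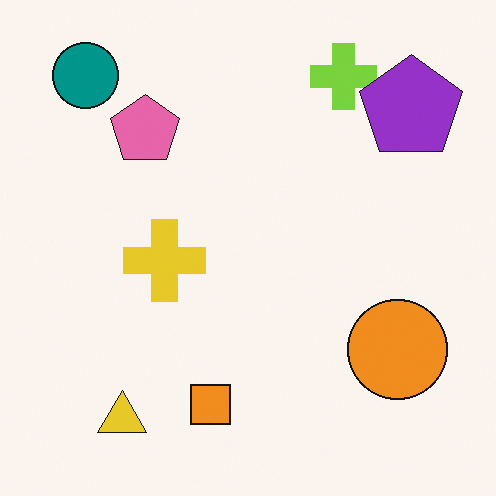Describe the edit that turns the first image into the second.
The second image is the first overlaid with an additional purple pentagon.

A purple pentagon appears in the second image that is absent from the first.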